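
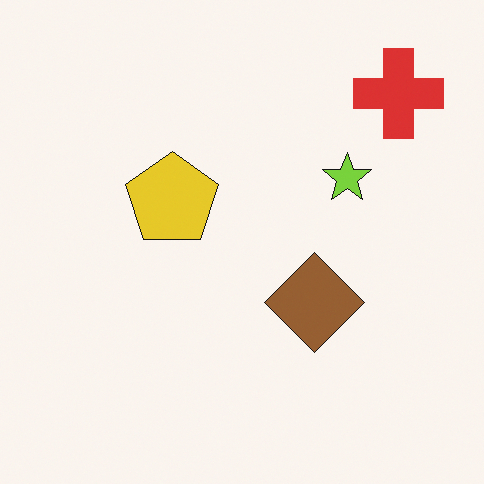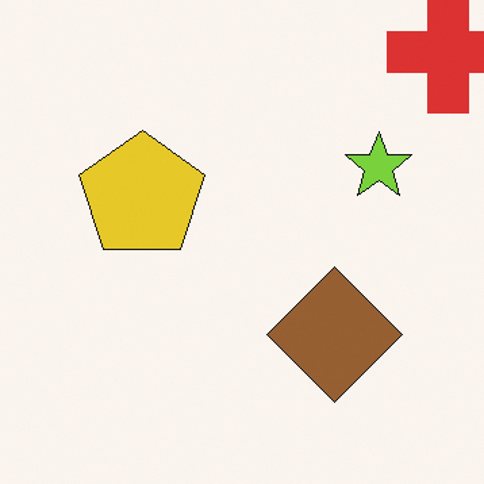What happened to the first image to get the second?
The transformation is: cropped to a modestly smaller region and rescaled.

The visible shapes are larger and the field of view is narrower; shapes near the original edges may be partly or wholly outside the frame — a crop-and-rescale.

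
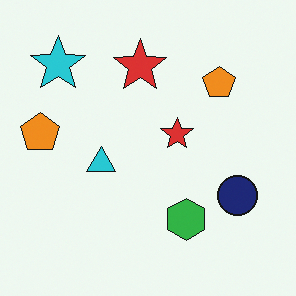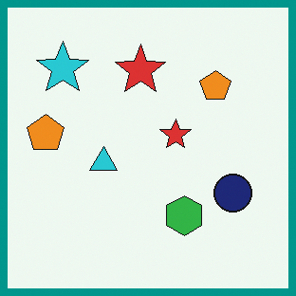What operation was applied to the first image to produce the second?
Framed with a teal border.

A solid teal frame runs around the edge of the second image, with the content slightly shrunk inside it.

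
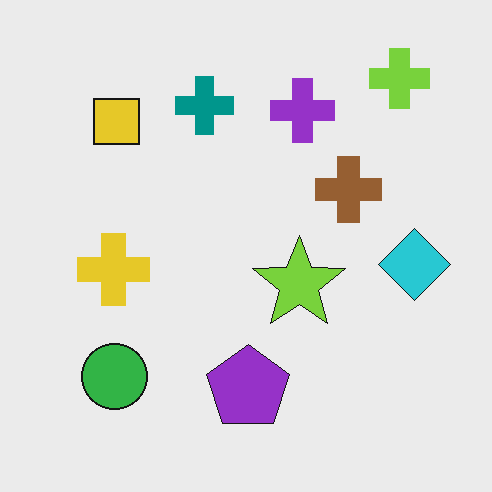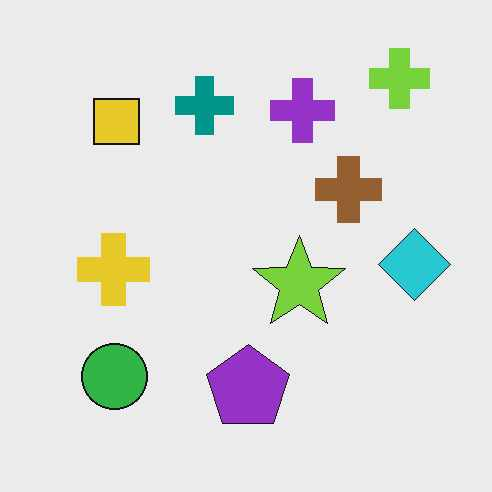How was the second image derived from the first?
The transformation is: JPEG-compressed with visible artifacts.

Blocky 8×8 compression artifacts appear around shape edges and the flat background shows ringing — characteristic JPEG degradation.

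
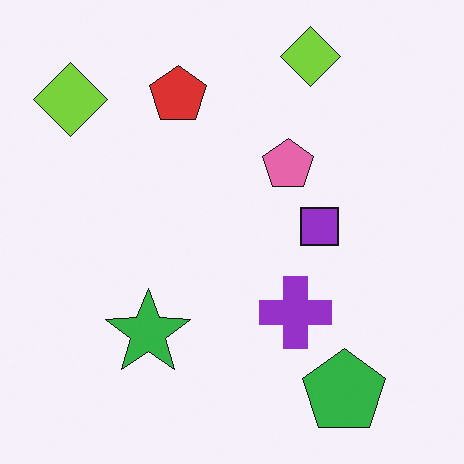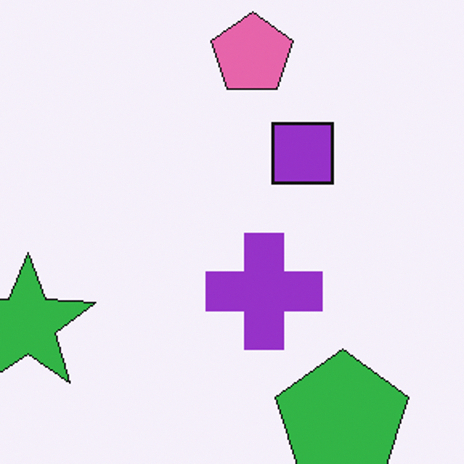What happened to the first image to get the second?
The image was cropped slightly and scaled back up.

The visible shapes are larger and the field of view is narrower; shapes near the original edges may be partly or wholly outside the frame — a crop-and-rescale.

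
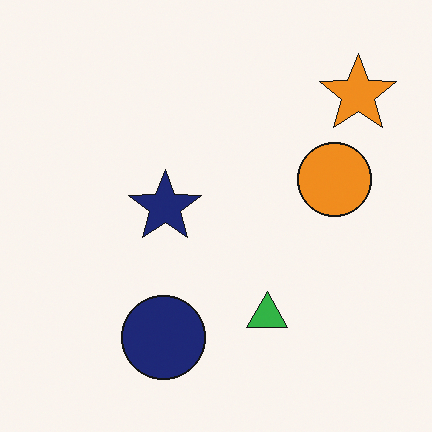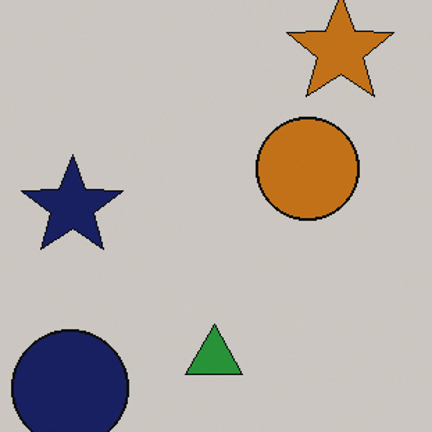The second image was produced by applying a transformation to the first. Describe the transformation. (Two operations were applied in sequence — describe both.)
Cropped slightly and scaled back up, then darkened a little.

The visible shapes are larger and the field of view is narrower; shapes near the original edges may be partly or wholly outside the frame — a crop-and-rescale. Every pixel — background and shapes alike — is uniformly darkened.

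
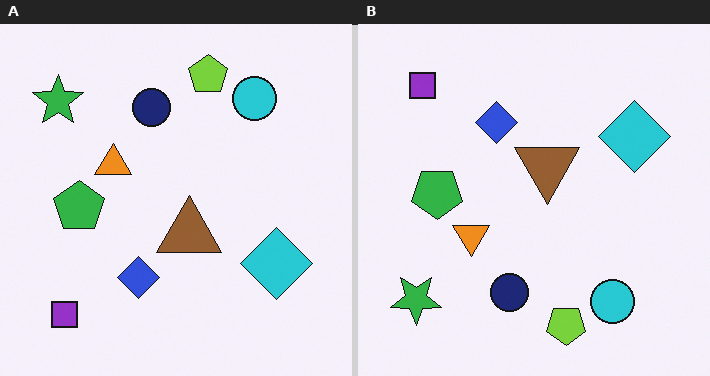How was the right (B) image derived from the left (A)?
It was flipped vertically (top ↔ bottom).

The lime pentagon is in the top of the left (A) image and the bottom of the right (B) — shapes on opposite sides of the horizontal midline have swapped in a mirror flip.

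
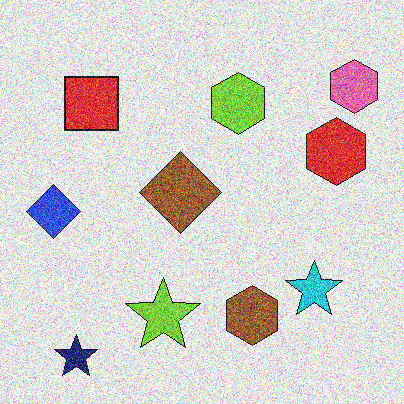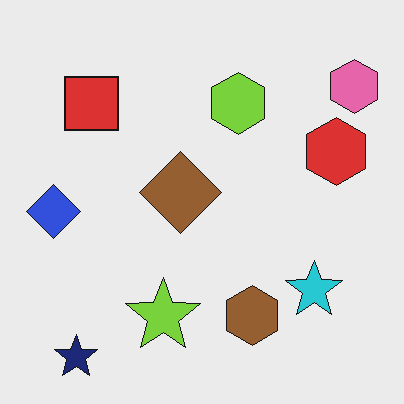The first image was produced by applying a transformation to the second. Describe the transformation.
This is the original image degraded with a thick layer of grain.

Random speckle covers the whole image, including the flat background.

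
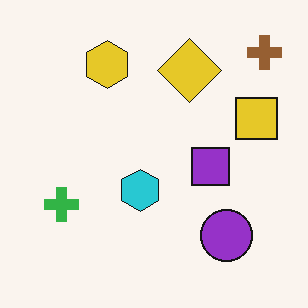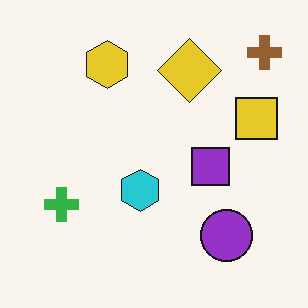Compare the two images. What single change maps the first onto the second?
The second image is the first JPEG-compressed with visible artifacts.

Blocky 8×8 compression artifacts appear around shape edges and the flat background shows ringing — characteristic JPEG degradation.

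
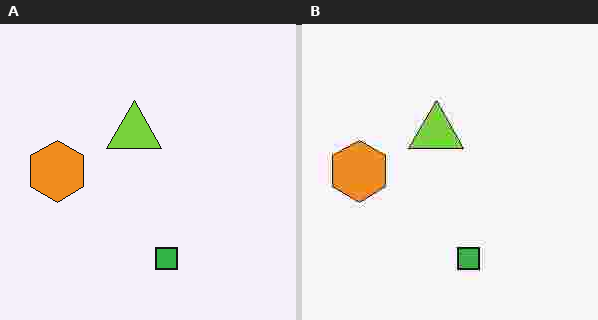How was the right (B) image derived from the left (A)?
The image was degraded with heavy JPEG compression.

Blocky 8×8 compression artifacts appear around shape edges and the flat background shows ringing — characteristic JPEG degradation.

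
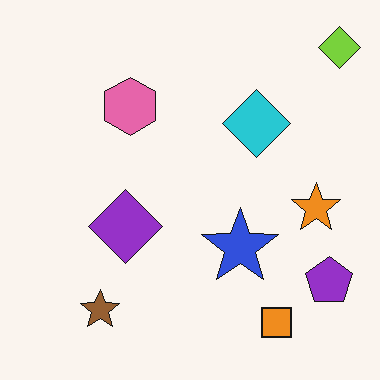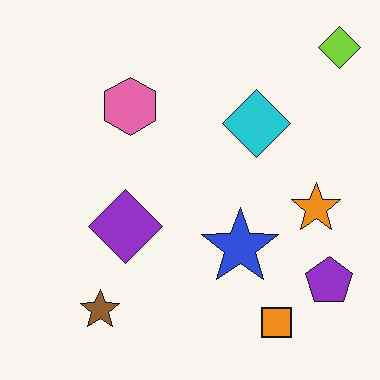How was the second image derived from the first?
This is the original image JPEG-compressed with visible artifacts.

Blocky 8×8 compression artifacts appear around shape edges and the flat background shows ringing — characteristic JPEG degradation.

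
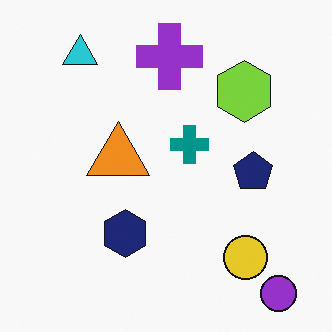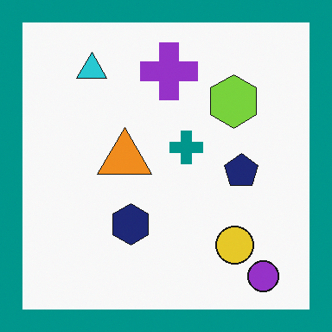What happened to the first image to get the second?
This is the original image framed with a teal border.

A solid teal frame runs around the edge of the second image, with the content slightly shrunk inside it.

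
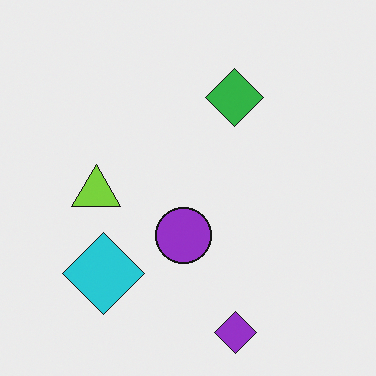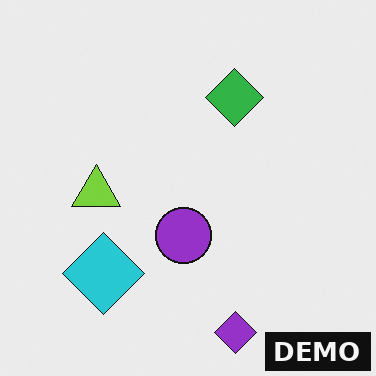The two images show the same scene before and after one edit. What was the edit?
The second image is the first watermarked with the text "DEMO" in the lower-right corner.

A dark label reading "DEMO" appears in the lower-right corner.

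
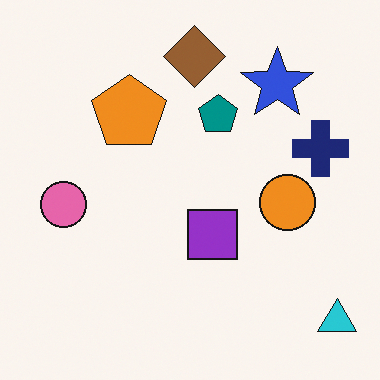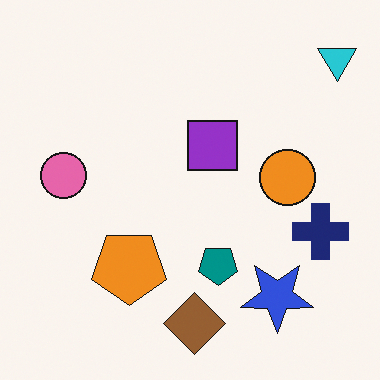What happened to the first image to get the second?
This is the original image flipped vertically (top ↔ bottom).

The brown diamond is in the top of the first image and the bottom of the second — shapes on opposite sides of the horizontal midline have swapped in a mirror flip.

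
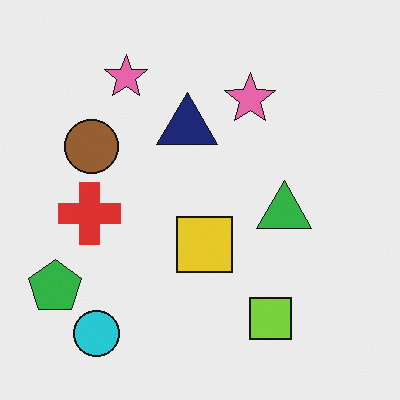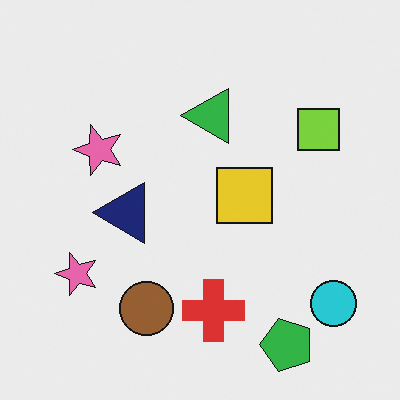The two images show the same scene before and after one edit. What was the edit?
The image was rotated 90° counter-clockwise.

The green pentagon sits in the bottom-left of the first image and the bottom-right of the second — consistent with a whole-image 90° counter-clockwise rotation.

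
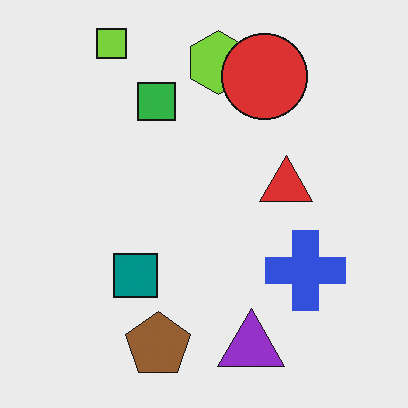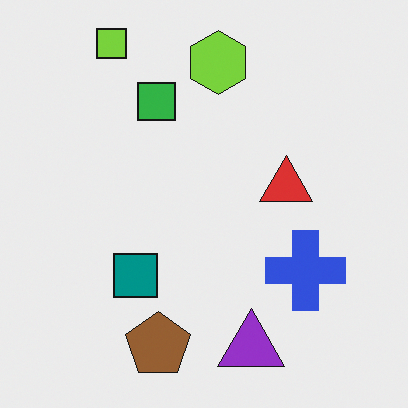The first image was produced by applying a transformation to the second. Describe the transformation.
The first image is the second overlaid with an additional red circle.

A red circle appears in the first image that is absent from the second.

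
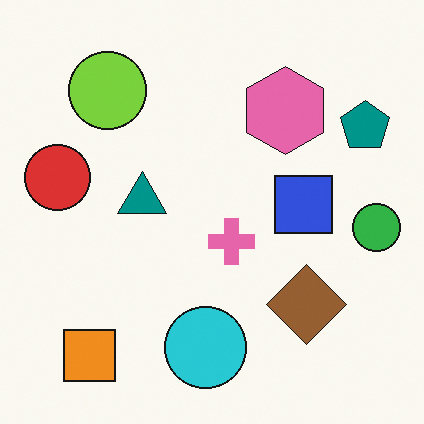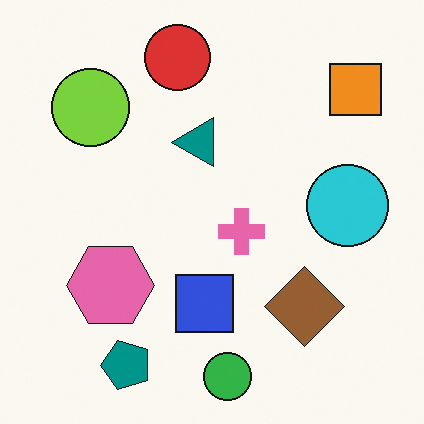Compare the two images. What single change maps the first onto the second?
Transposed (reflected across the top-left ↔ bottom-right diagonal).

Shapes have swapped their row and column positions — what was in the top-right is now in the bottom-left — a diagonal reflection.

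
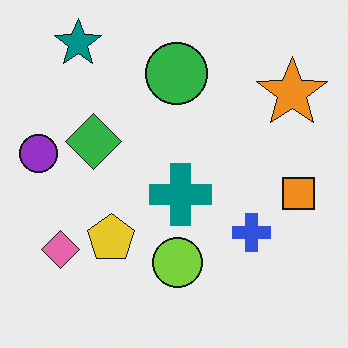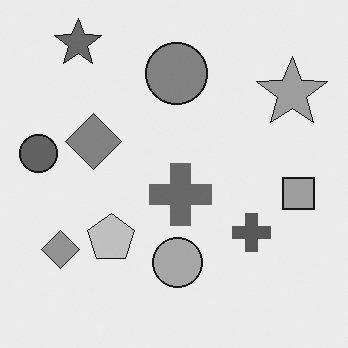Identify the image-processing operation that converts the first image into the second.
It was converted to grayscale.

All color is removed — every shape is now a shade of grey.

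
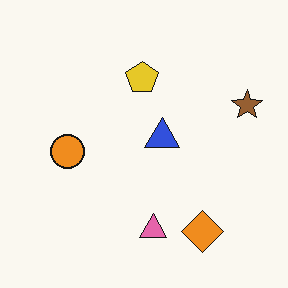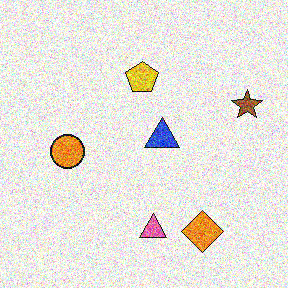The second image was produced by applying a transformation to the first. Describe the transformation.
The transformation is: degraded with strong gaussian noise.

Random speckle covers the whole image, including the flat background.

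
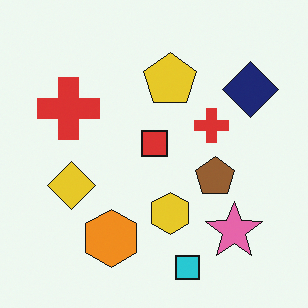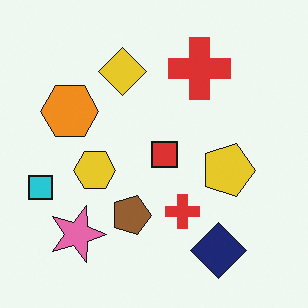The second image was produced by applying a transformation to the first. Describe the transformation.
The transformation is: rotated 90° clockwise.

The cyan square sits in the bottom of the first image and the left of the second — consistent with a whole-image 90° clockwise rotation.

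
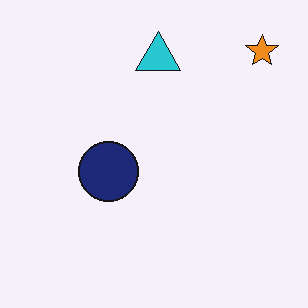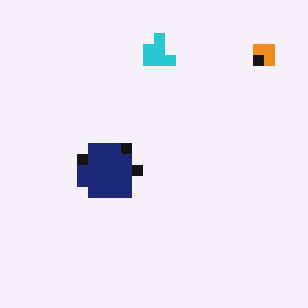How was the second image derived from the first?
The image was heavily pixelated into large blocks.

Shapes are reduced to large square blocks; fine edges and outlines are lost — a downscale-then-upscale (mosaic) effect.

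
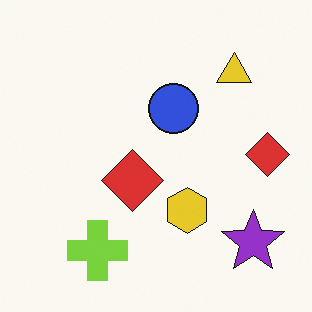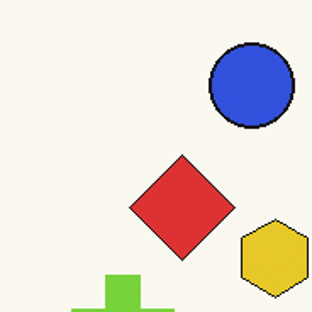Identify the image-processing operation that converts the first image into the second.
This is the original image cropped to a noticeably smaller region and rescaled.

The visible shapes are larger and the field of view is narrower; shapes near the original edges may be partly or wholly outside the frame — a crop-and-rescale.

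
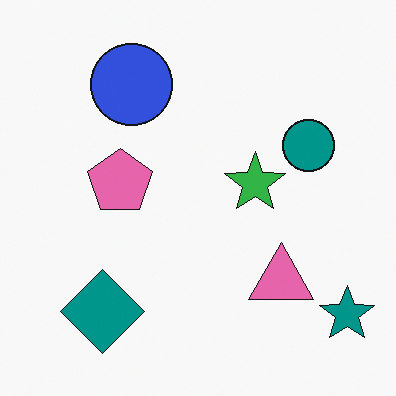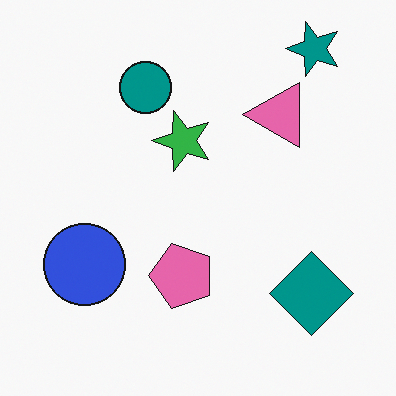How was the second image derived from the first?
The image was rotated 90° counter-clockwise.

The teal star sits in the bottom-right of the first image and the top-right of the second — consistent with a whole-image 90° counter-clockwise rotation.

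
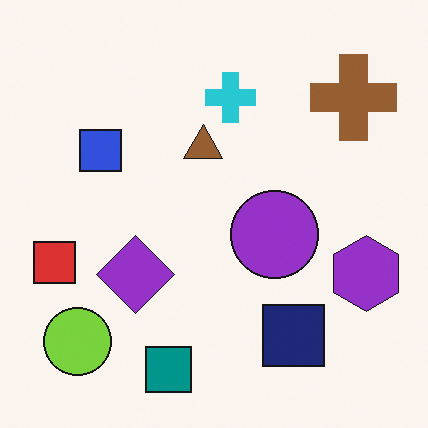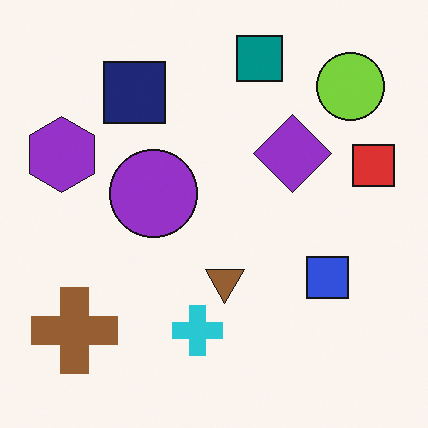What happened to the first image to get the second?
This is the original image rotated 180°.

The lime circle sits in the bottom-left of the first image and the top-right of the second — consistent with a whole-image 180° rotation.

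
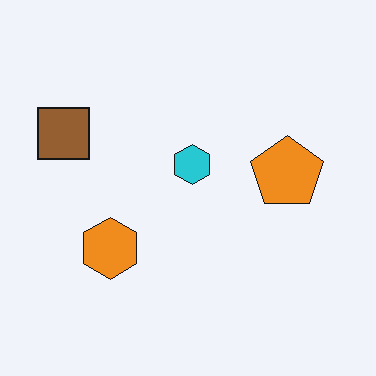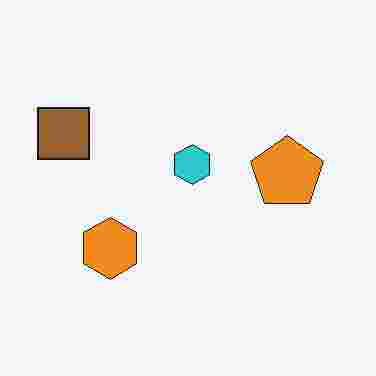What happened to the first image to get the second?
The image was degraded with heavy JPEG compression.

Blocky 8×8 compression artifacts appear around shape edges and the flat background shows ringing — characteristic JPEG degradation.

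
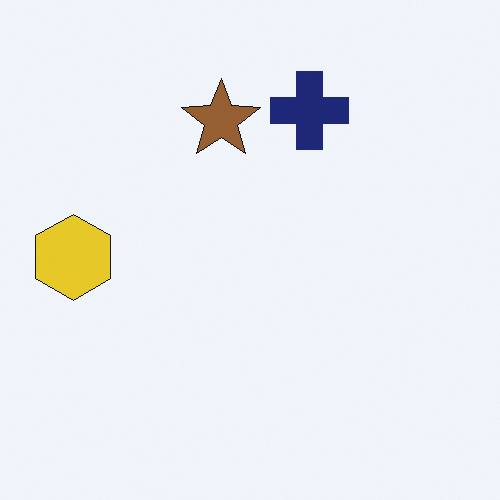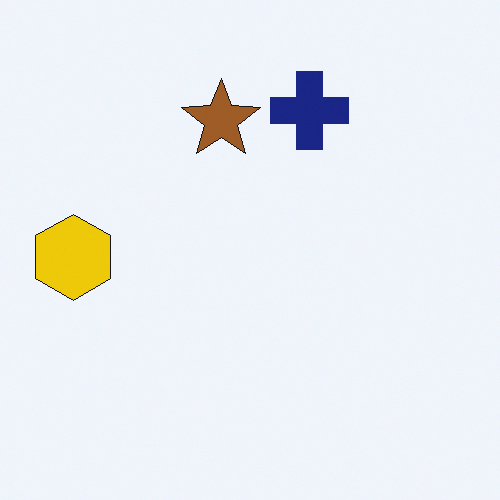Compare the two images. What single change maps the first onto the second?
This is the original image slightly oversaturated.

All colors are more vivid — a global saturation change.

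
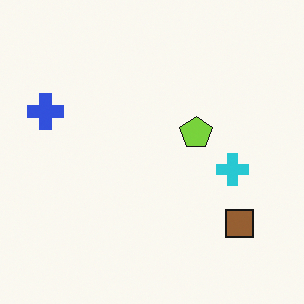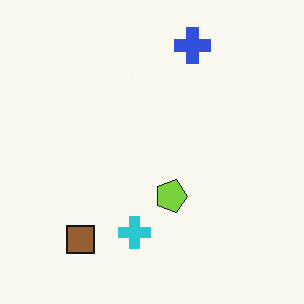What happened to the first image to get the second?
Rotated 90° clockwise.

The blue cross sits in the left of the first image and the top of the second — consistent with a whole-image 90° clockwise rotation.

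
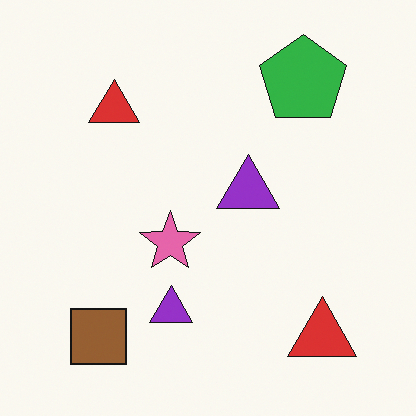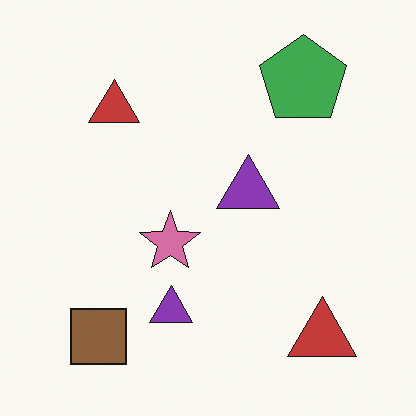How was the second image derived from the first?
Slightly desaturated.

All colors are more muted and greyish — a global saturation change.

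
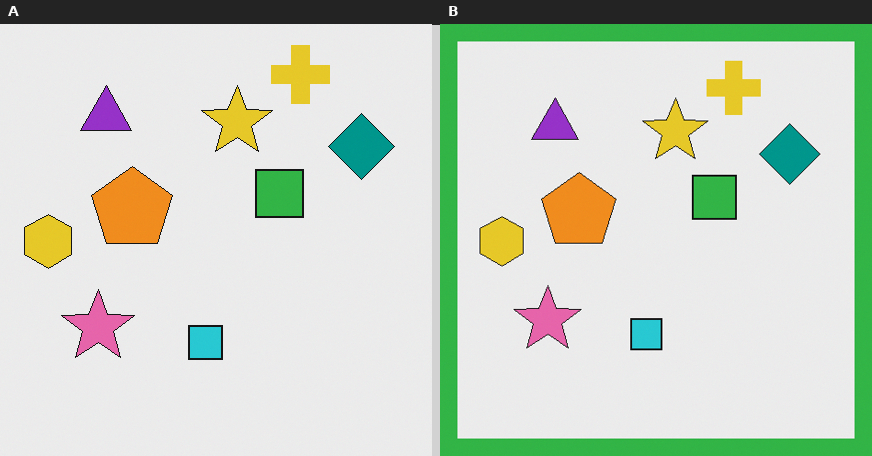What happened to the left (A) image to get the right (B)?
The right (B) image is the left (A) framed with a green border.

A solid green frame runs around the edge of the right (B) image, with the content slightly shrunk inside it.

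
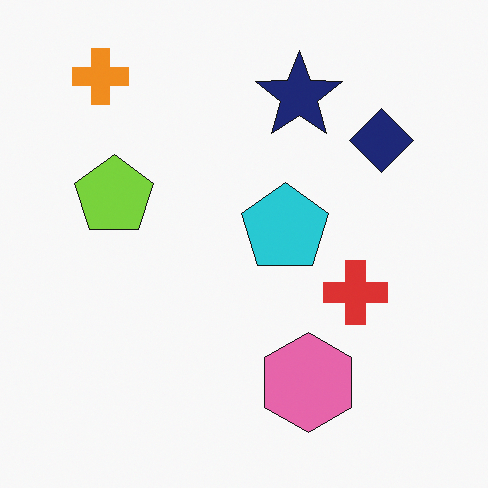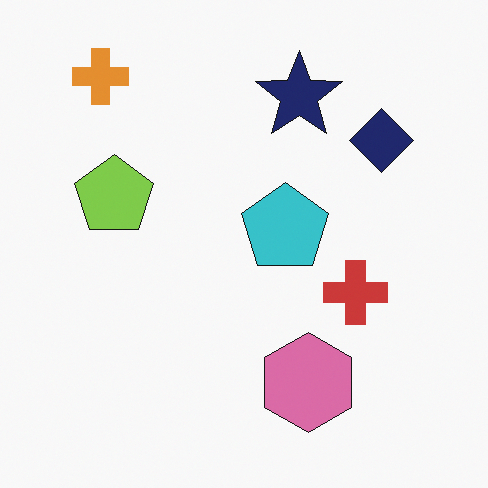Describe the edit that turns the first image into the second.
It was slightly desaturated.

All colors are more muted and greyish — a global saturation change.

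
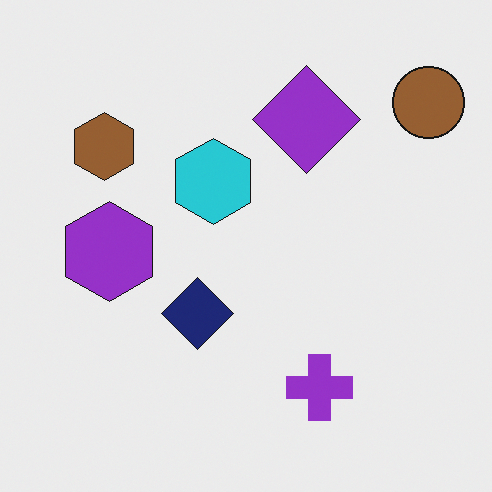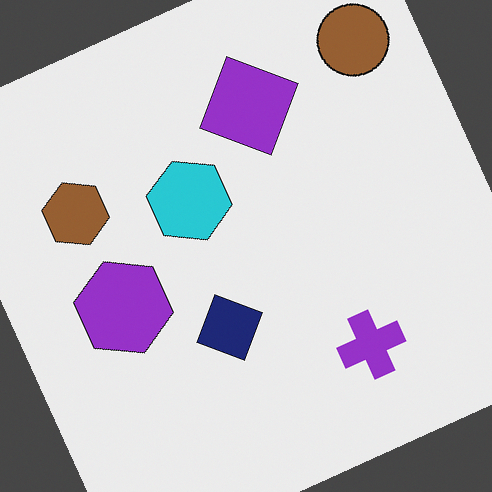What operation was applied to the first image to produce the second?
The image was rotated counter-clockwise by a moderate amount.

Every shape is tilted by the same angle and the image corners show triangular fill wedges — a whole-image rotation by a non-right angle.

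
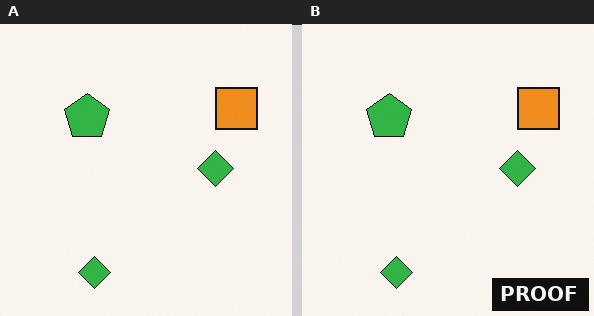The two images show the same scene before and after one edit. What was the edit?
The transformation is: watermarked with the text "PROOF" in the lower-right corner.

A dark label reading "PROOF" appears in the lower-right corner.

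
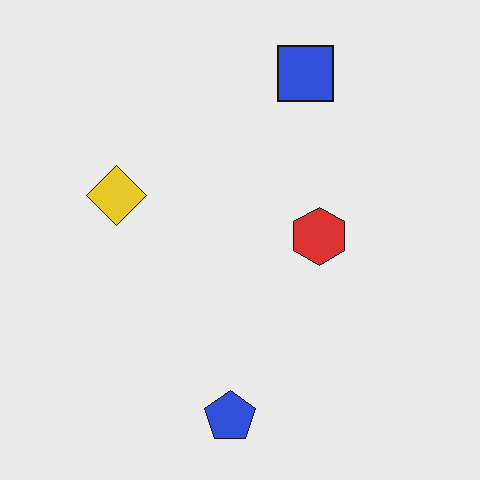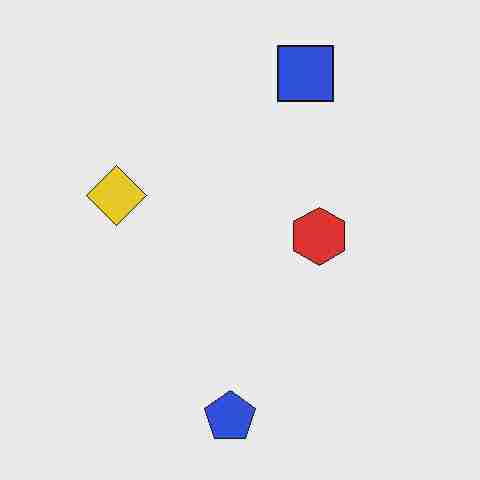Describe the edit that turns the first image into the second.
The transformation is: degraded with heavy JPEG compression.

Blocky 8×8 compression artifacts appear around shape edges and the flat background shows ringing — characteristic JPEG degradation.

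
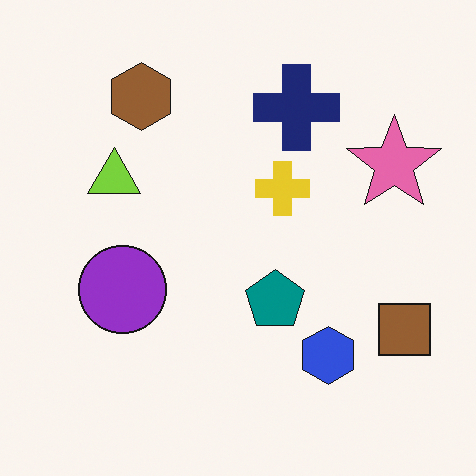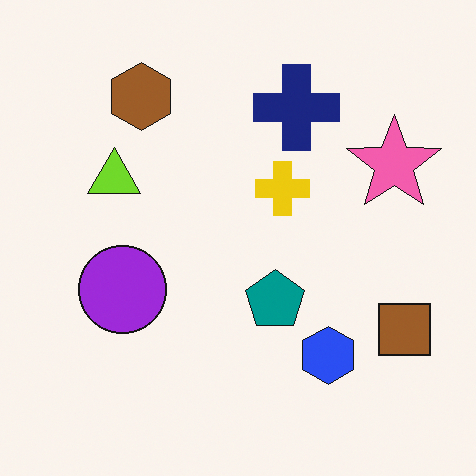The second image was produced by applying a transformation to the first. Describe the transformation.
The transformation is: slightly oversaturated.

All colors are more vivid — a global saturation change.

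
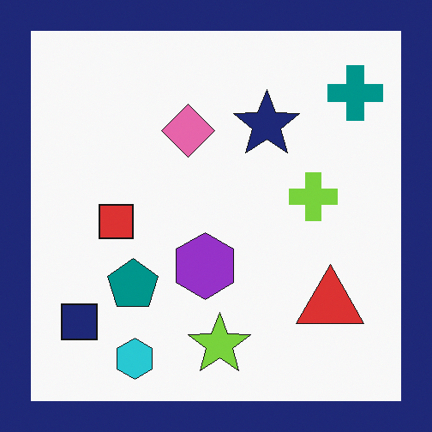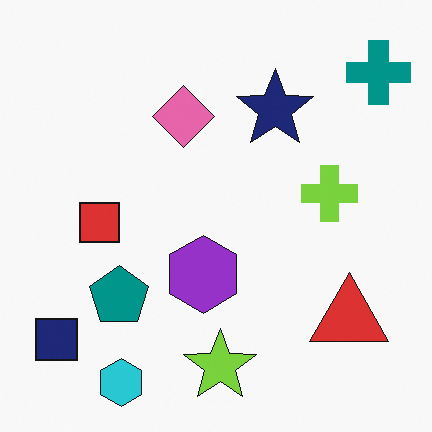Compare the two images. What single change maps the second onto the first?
The transformation is: framed with a navy border.

A solid navy frame runs around the edge of the first image, with the content slightly shrunk inside it.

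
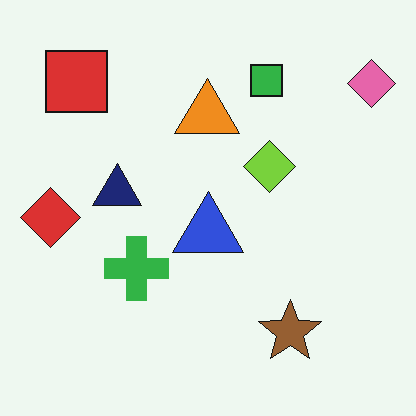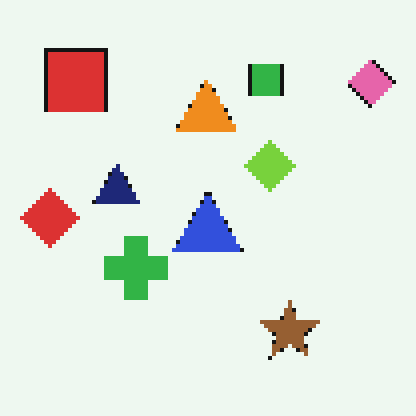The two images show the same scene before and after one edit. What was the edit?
The second image is the first mildly pixelated.

Shapes are reduced to large square blocks; fine edges and outlines are lost — a downscale-then-upscale (mosaic) effect.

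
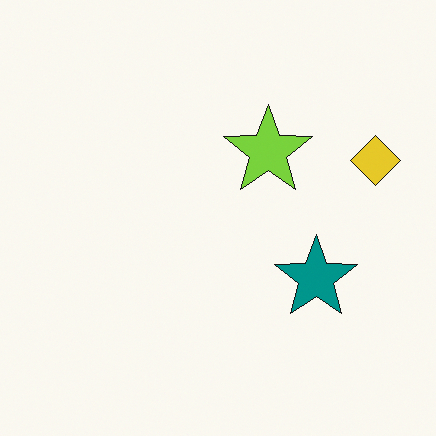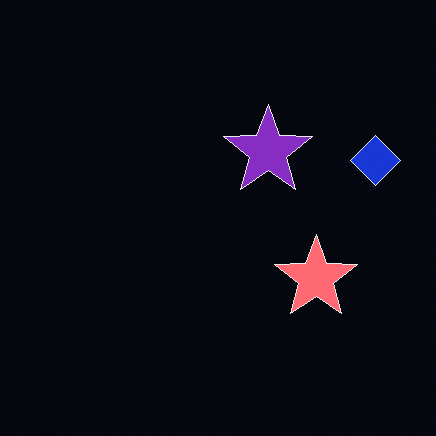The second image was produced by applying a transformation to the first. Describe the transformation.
This is the original image color-inverted (negative).

The light background has become dark and every shape's color is its complement — a photographic negative.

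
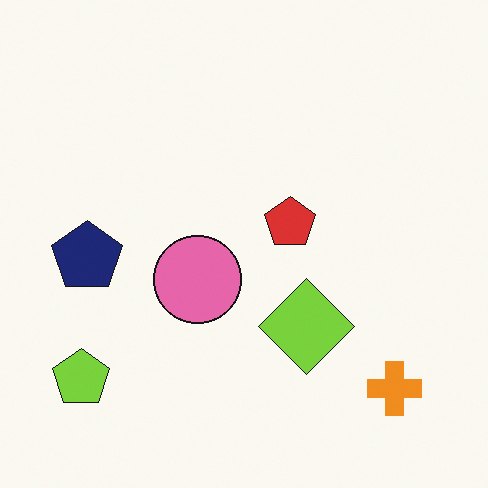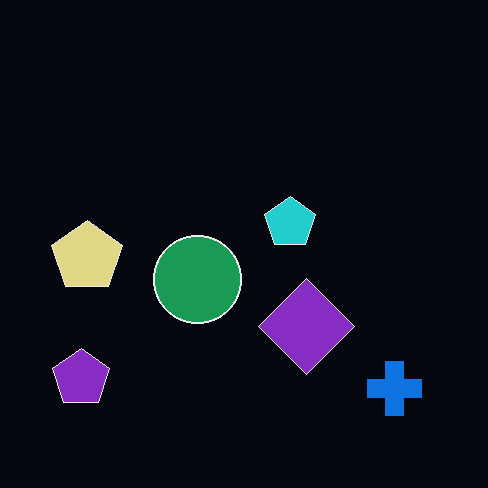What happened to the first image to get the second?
The transformation is: color-inverted (negative).

The light background has become dark and every shape's color is its complement — a photographic negative.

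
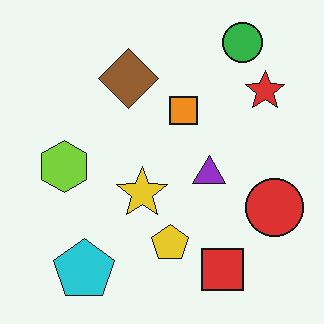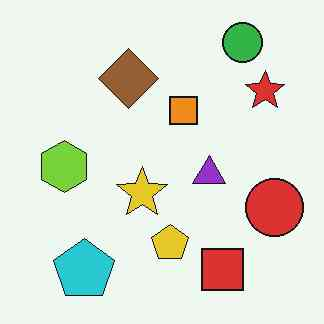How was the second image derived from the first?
It was given moderate JPEG compression.

Blocky 8×8 compression artifacts appear around shape edges and the flat background shows ringing — characteristic JPEG degradation.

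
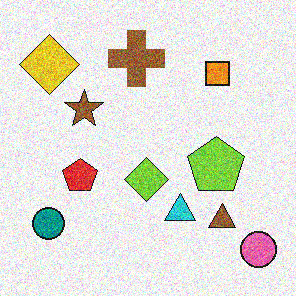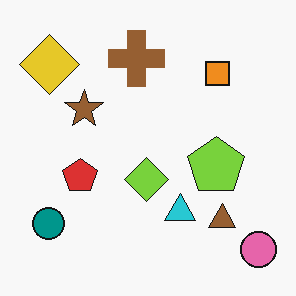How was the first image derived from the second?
The first image is the second degraded with strong gaussian noise.

Random speckle covers the whole image, including the flat background.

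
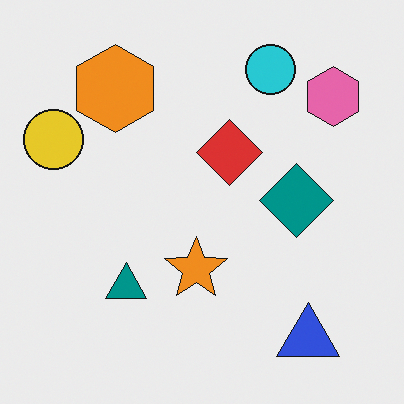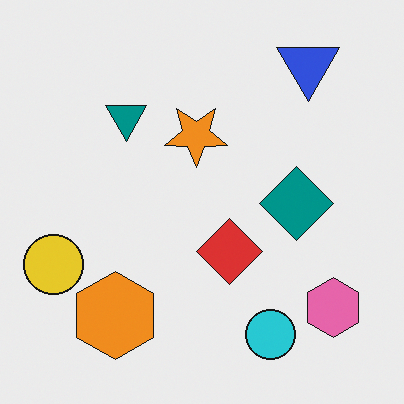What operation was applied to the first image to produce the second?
The second image is the first flipped vertically (top ↔ bottom).

The blue triangle is in the bottom-right of the first image and the top-right of the second — shapes on opposite sides of the horizontal midline have swapped in a mirror flip.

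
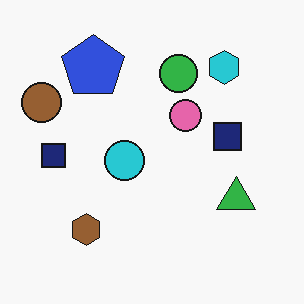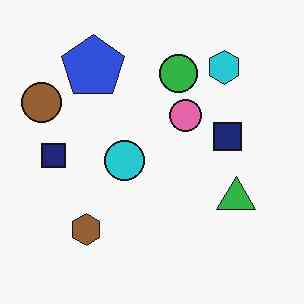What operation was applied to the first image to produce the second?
The second image is the first JPEG-compressed with visible artifacts.

Blocky 8×8 compression artifacts appear around shape edges and the flat background shows ringing — characteristic JPEG degradation.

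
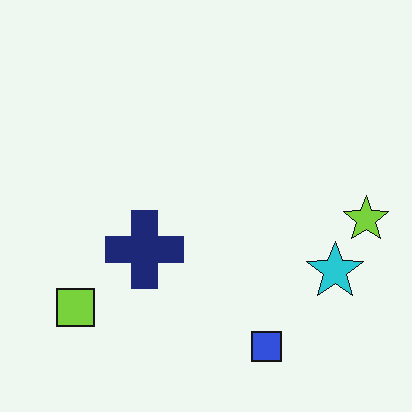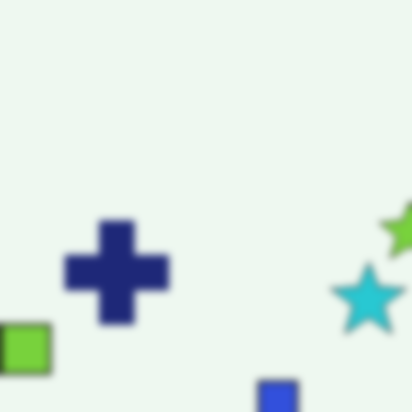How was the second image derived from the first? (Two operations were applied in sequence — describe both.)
The image was cropped slightly and scaled back up, then noticeably gaussian-blurred.

The visible shapes are larger and the field of view is narrower; shapes near the original edges may be partly or wholly outside the frame — a crop-and-rescale. Shape edges and outlines are uniformly softened across the whole image.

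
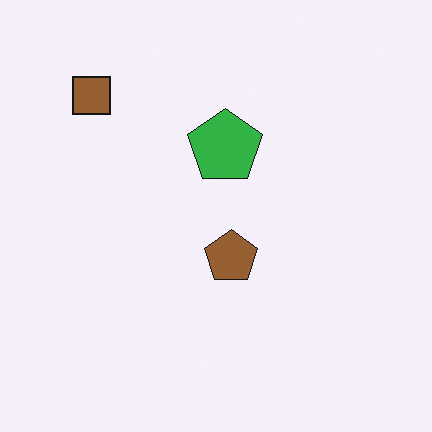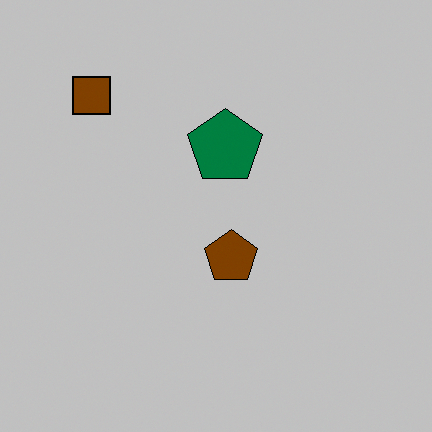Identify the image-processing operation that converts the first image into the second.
Heavily posterized to just a handful of flat colors.

Each flat color has snapped to a coarser quantized level — most visibly, the near-white background has dropped to a flat grey.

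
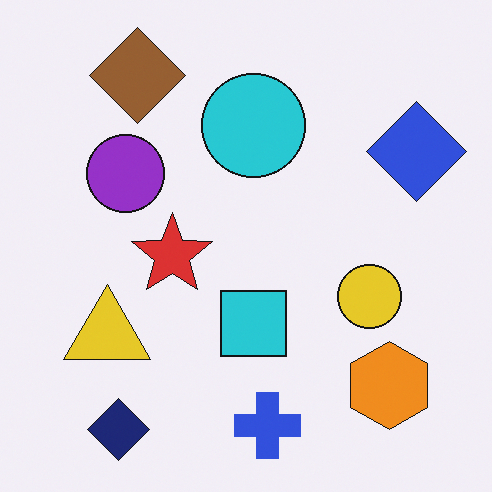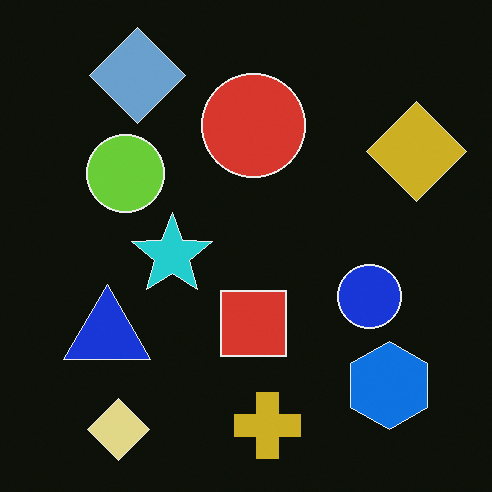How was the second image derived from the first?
The second image is the first color-inverted (negative).

The light background has become dark and every shape's color is its complement — a photographic negative.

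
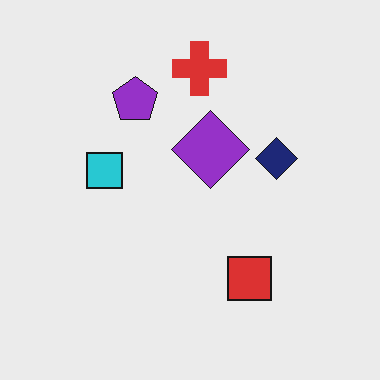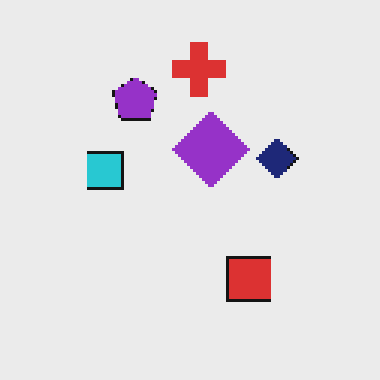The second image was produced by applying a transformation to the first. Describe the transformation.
The image was mildly pixelated.

Shapes are reduced to large square blocks; fine edges and outlines are lost — a downscale-then-upscale (mosaic) effect.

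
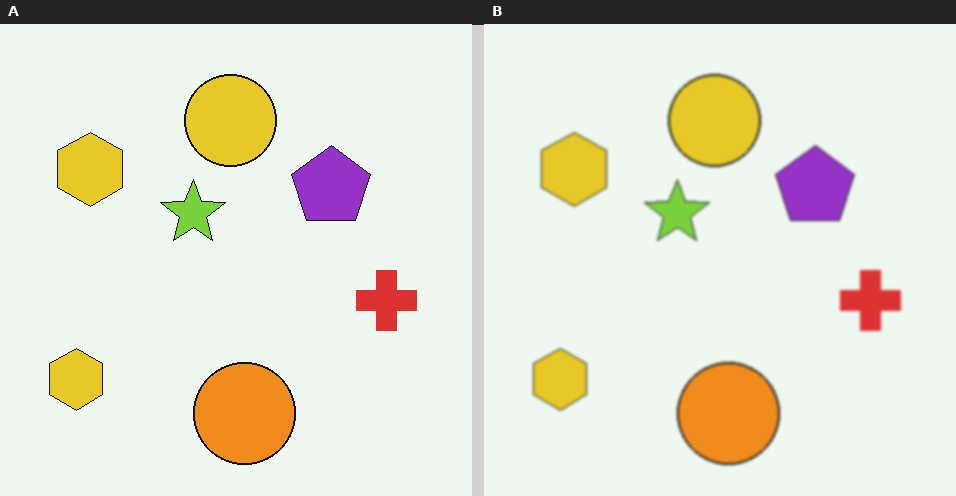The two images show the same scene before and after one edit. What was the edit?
Lightly blurred.

Shape edges and outlines are uniformly softened across the whole image.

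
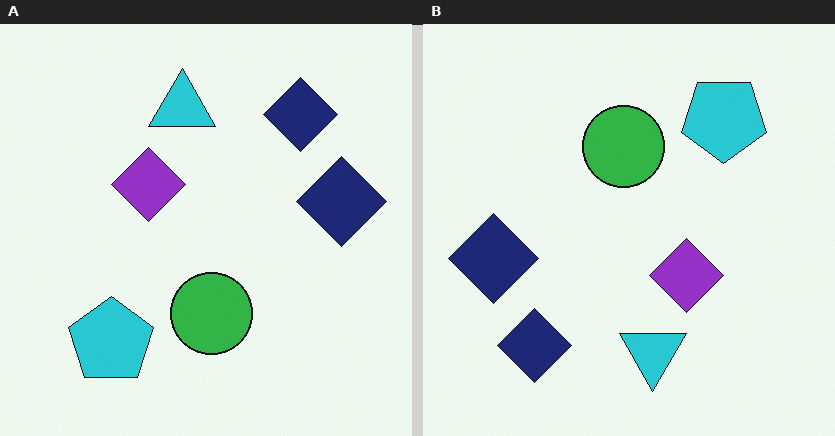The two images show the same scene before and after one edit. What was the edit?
This is the original image rotated 180°.

The cyan pentagon sits in the bottom-left of the left (A) image and the top-right of the right (B) — consistent with a whole-image 180° rotation.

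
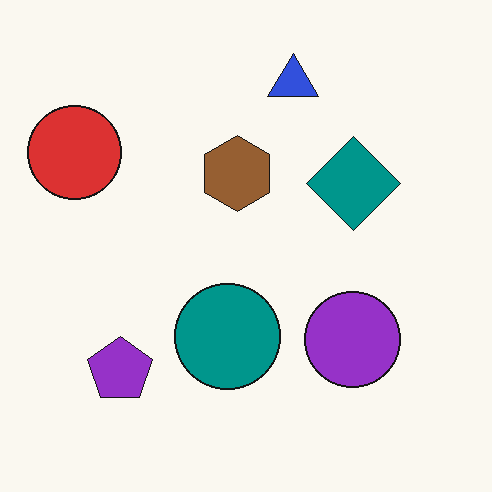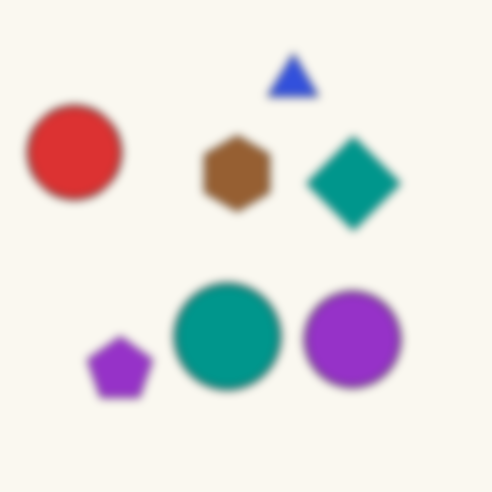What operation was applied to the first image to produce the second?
Moderately blurred.

Shape edges and outlines are uniformly softened across the whole image.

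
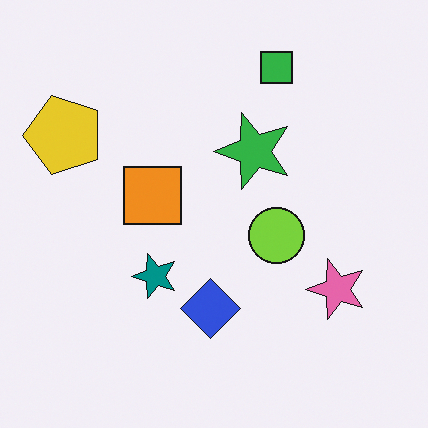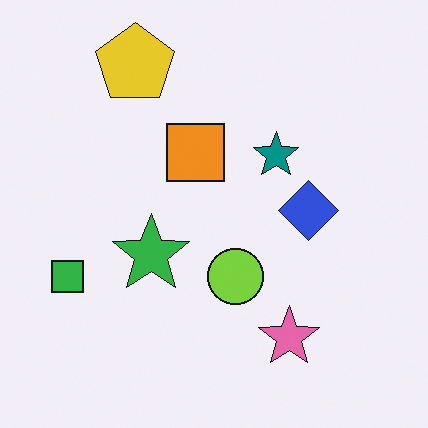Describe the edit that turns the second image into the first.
It was transposed (reflected across the top-left ↔ bottom-right diagonal).

Shapes have swapped their row and column positions — what was in the top-right is now in the bottom-left — a diagonal reflection.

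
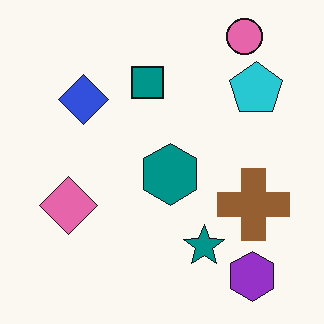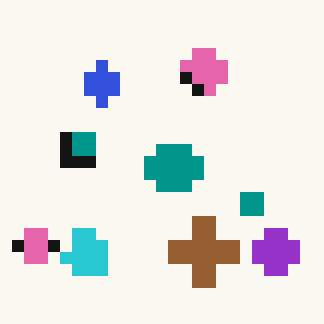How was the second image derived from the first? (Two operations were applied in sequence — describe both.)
The image was transposed (reflected across the top-left ↔ bottom-right diagonal), then coarsely pixelated.

Shapes have swapped their row and column positions — what was in the top-right is now in the bottom-left — a diagonal reflection. Shapes are reduced to large square blocks; fine edges and outlines are lost — a downscale-then-upscale (mosaic) effect.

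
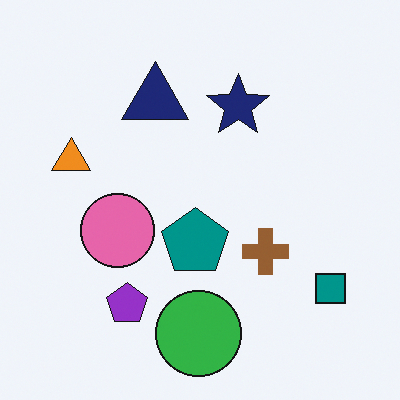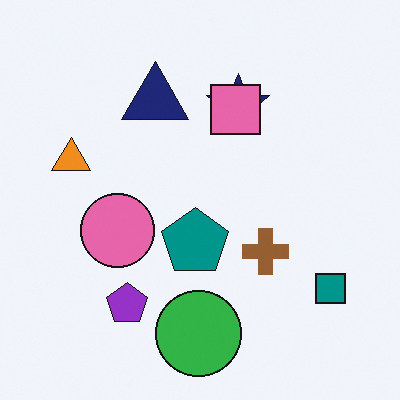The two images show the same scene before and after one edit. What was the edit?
The second image is the first overlaid with an additional pink square.

A pink square appears in the second image that is absent from the first.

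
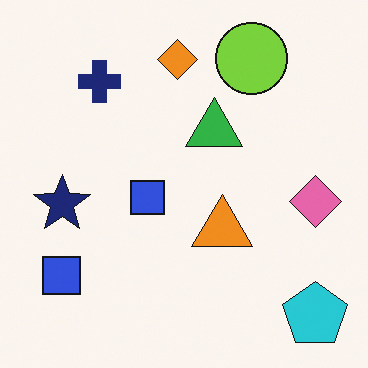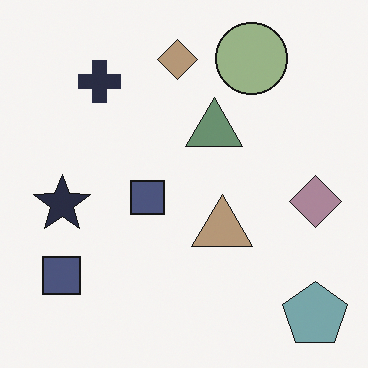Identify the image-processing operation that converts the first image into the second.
Made much more muted (saturation change).

All colors are more muted and greyish — a global saturation change.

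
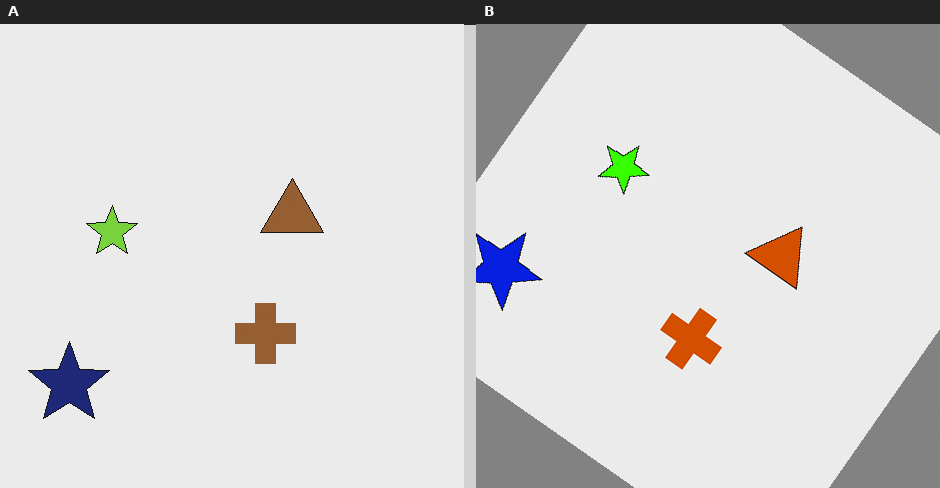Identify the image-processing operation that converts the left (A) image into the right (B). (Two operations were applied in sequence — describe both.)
The transformation is: heavily oversaturated, then rotated clockwise by a large amount — several tens of degrees.

All colors are more vivid — a global saturation change. Every shape is tilted by the same angle and the image corners show triangular fill wedges — a whole-image rotation by a non-right angle.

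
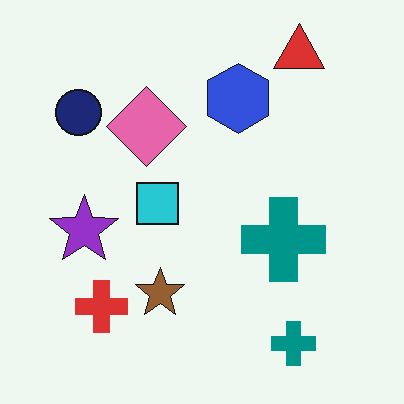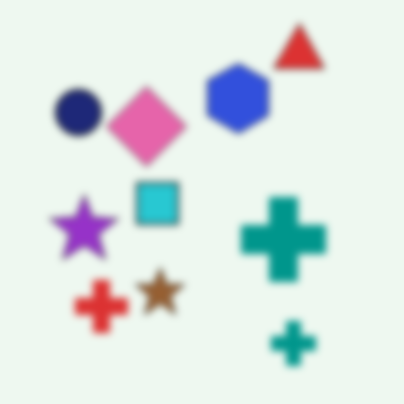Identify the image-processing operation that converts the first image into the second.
The image was moderately blurred.

Shape edges and outlines are uniformly softened across the whole image.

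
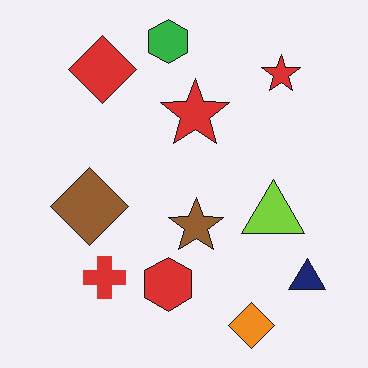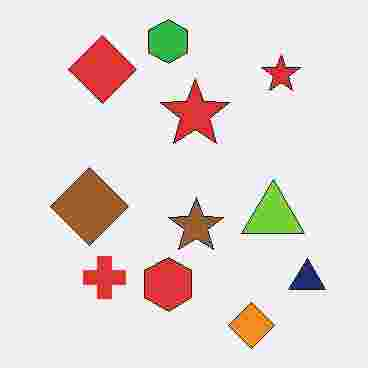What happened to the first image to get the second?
The image was heavily JPEG-compressed with obvious blocking artifacts.

Blocky 8×8 compression artifacts appear around shape edges and the flat background shows ringing — characteristic JPEG degradation.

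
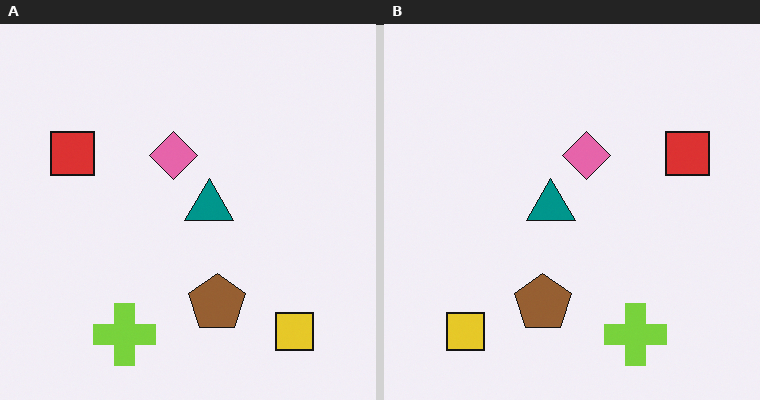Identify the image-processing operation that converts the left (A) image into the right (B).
The image was flipped horizontally (left ↔ right).

The red square is in the left of the left (A) image and the right of the right (B) — shapes on opposite sides of the vertical midline have swapped in a mirror flip.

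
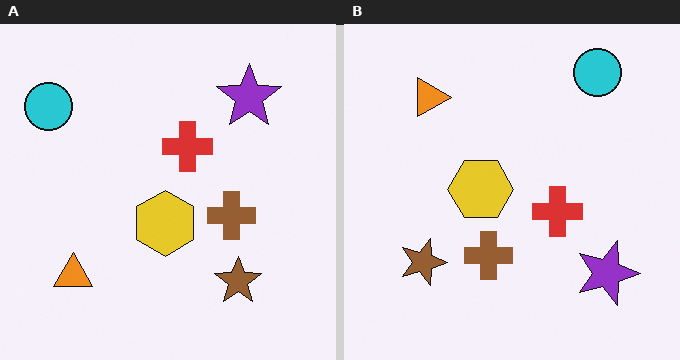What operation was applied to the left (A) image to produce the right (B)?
This is the original image rotated 90° clockwise.

The cyan circle sits in the top-left of the left (A) image and the top-right of the right (B) — consistent with a whole-image 90° clockwise rotation.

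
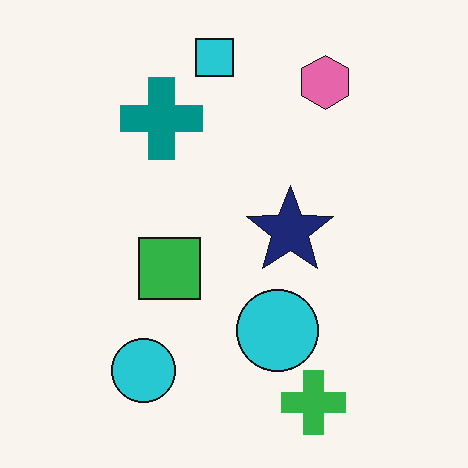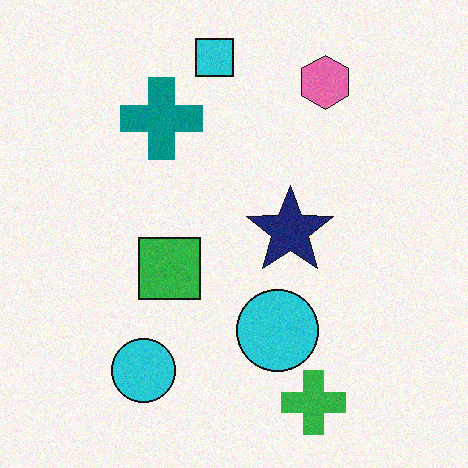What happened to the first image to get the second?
The transformation is: degraded with light additive noise.

Random speckle covers the whole image, including the flat background.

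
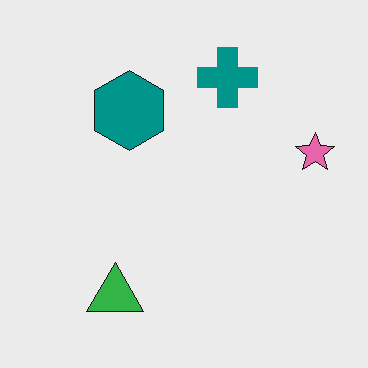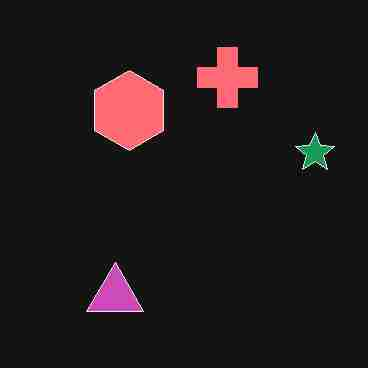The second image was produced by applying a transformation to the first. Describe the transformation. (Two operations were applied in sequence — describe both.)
Color-inverted (negative), then degraded with heavy JPEG compression.

The light background has become dark and every shape's color is its complement — a photographic negative. Blocky 8×8 compression artifacts appear around shape edges and the flat background shows ringing — characteristic JPEG degradation.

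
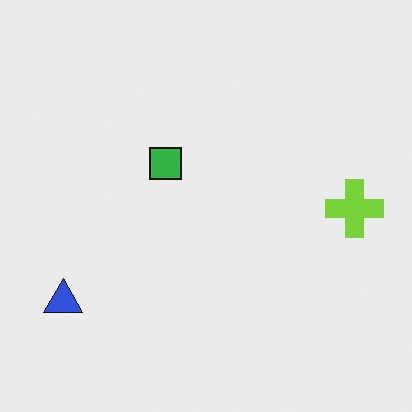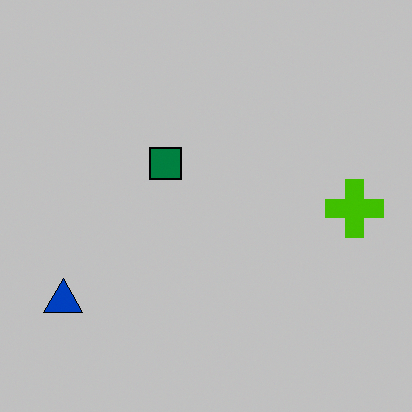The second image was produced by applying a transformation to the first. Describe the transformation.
The image was heavily posterized to just a handful of flat colors.

Each flat color has snapped to a coarser quantized level — most visibly, the near-white background has dropped to a flat grey.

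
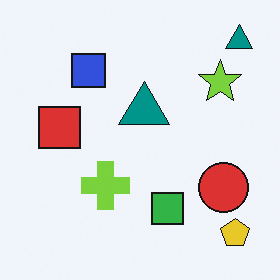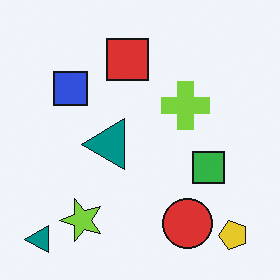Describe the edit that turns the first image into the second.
This is the original image transposed (reflected across the top-left ↔ bottom-right diagonal).

Shapes have swapped their row and column positions — what was in the top-right is now in the bottom-left — a diagonal reflection.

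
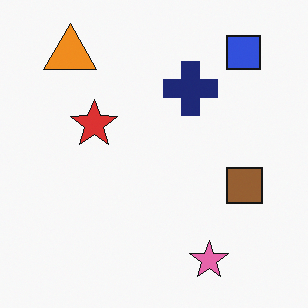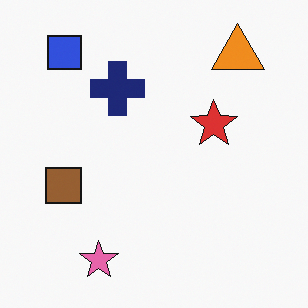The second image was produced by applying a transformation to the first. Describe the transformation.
It was flipped horizontally (left ↔ right).

The brown square is in the right of the first image and the left of the second — shapes on opposite sides of the vertical midline have swapped in a mirror flip.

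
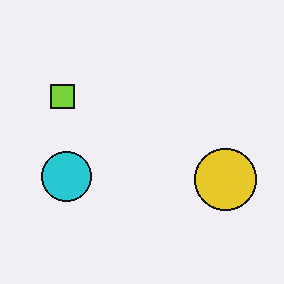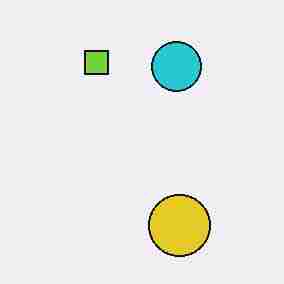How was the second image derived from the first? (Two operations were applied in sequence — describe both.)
This is the original image heavily JPEG-compressed with obvious blocking artifacts, then transposed (reflected across the top-left ↔ bottom-right diagonal).

Blocky 8×8 compression artifacts appear around shape edges and the flat background shows ringing — characteristic JPEG degradation. Shapes have swapped their row and column positions — what was in the top-right is now in the bottom-left — a diagonal reflection.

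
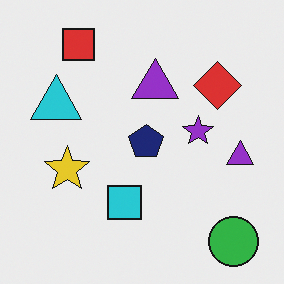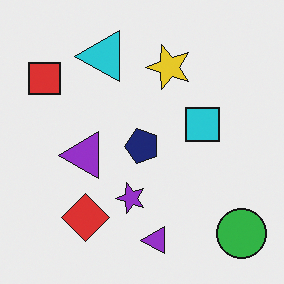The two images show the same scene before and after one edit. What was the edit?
Transposed (reflected across the top-left ↔ bottom-right diagonal).

Shapes have swapped their row and column positions — what was in the top-right is now in the bottom-left — a diagonal reflection.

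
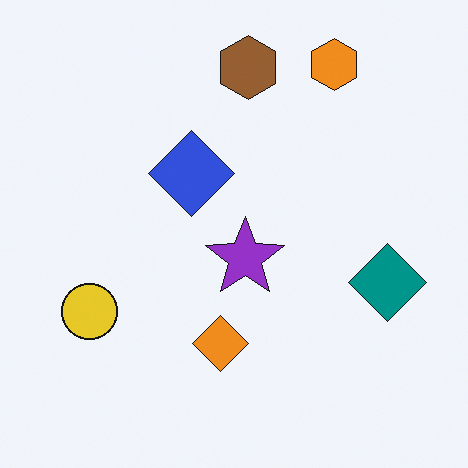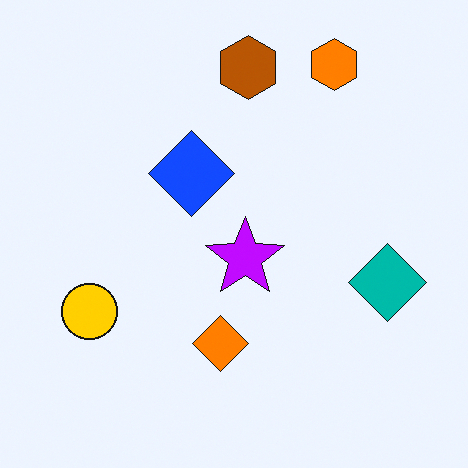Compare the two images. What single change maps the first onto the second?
The second image is the first made much more vivid (saturation change).

All colors are more vivid — a global saturation change.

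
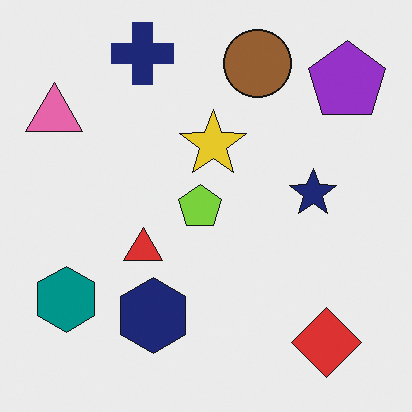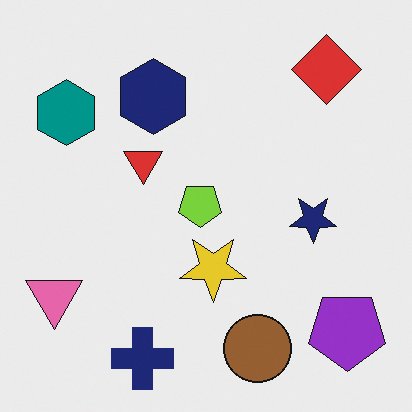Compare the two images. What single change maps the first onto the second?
Flipped vertically (top ↔ bottom).

The navy cross is in the top of the first image and the bottom of the second — shapes on opposite sides of the horizontal midline have swapped in a mirror flip.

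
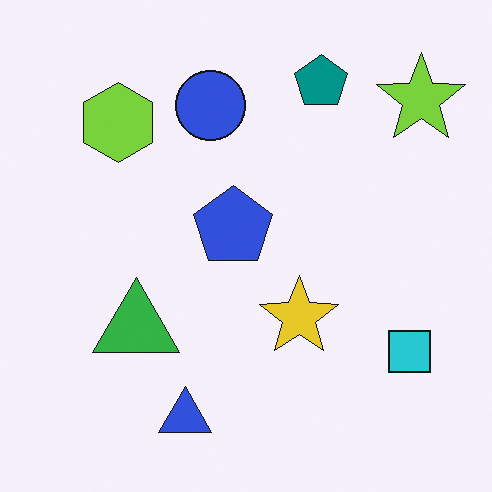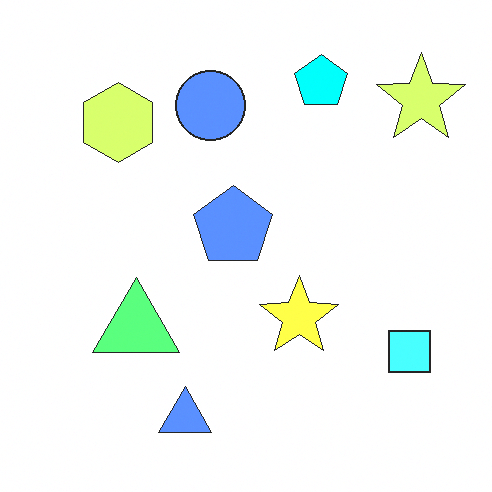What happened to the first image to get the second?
The transformation is: noticeably brightened.

Every pixel — background and shapes alike — is uniformly brightened.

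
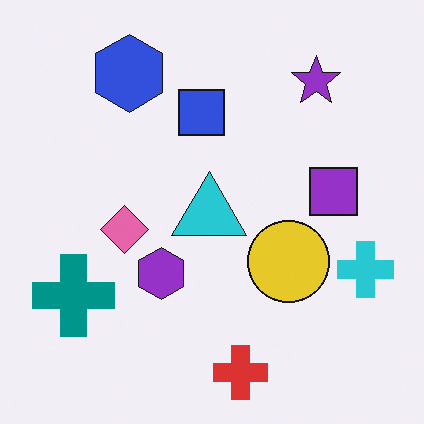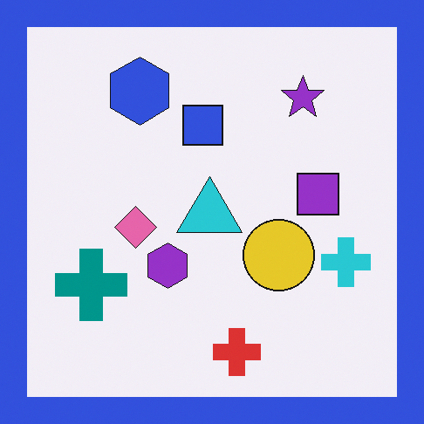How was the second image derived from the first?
Framed with a blue border.

A solid blue frame runs around the edge of the second image, with the content slightly shrunk inside it.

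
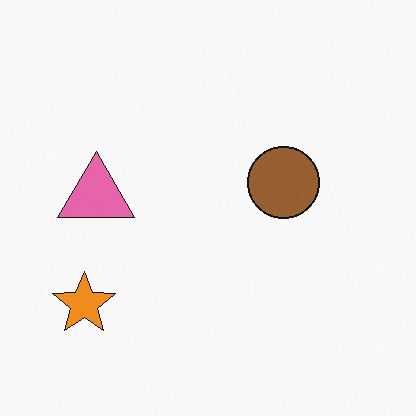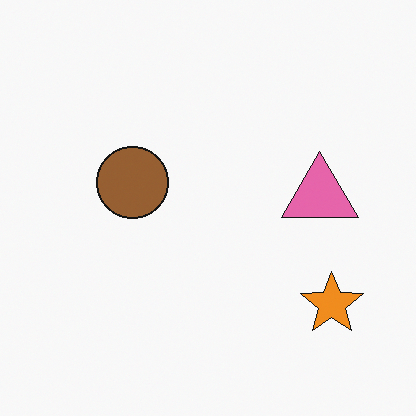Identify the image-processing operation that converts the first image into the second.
Flipped horizontally (left ↔ right).

The orange star is in the bottom-left of the first image and the bottom-right of the second — shapes on opposite sides of the vertical midline have swapped in a mirror flip.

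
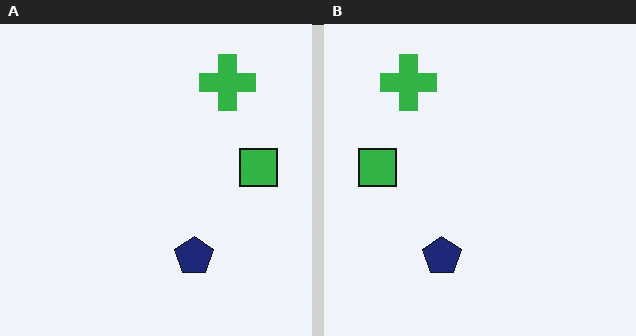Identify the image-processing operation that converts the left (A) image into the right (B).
The transformation is: flipped horizontally (left ↔ right).

The green square is in the right of the left (A) image and the left of the right (B) — shapes on opposite sides of the vertical midline have swapped in a mirror flip.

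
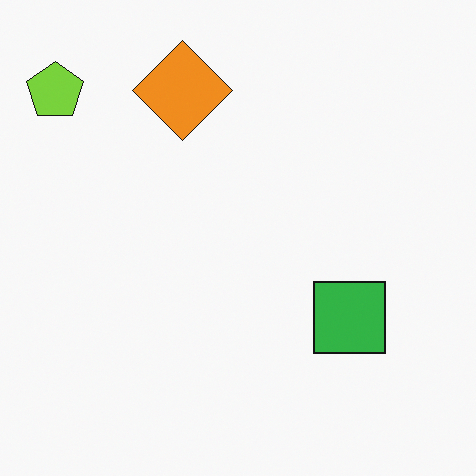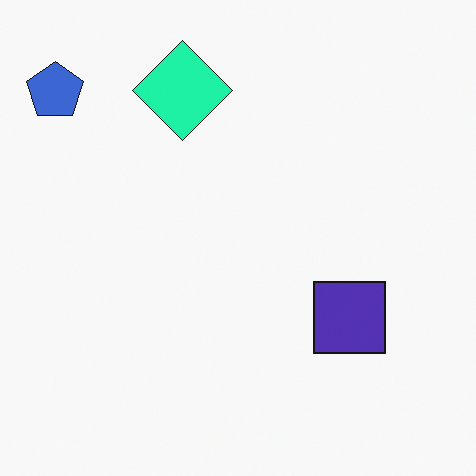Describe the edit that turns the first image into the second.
It was hue-shifted noticeably.

Every shape's color has rotated by the same amount around the hue wheel — a uniform hue shift.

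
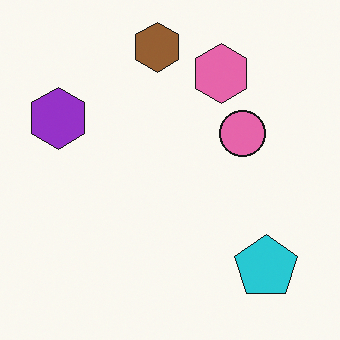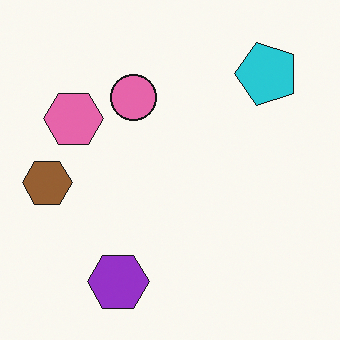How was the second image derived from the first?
The second image is the first rotated 90° counter-clockwise.

The cyan pentagon sits in the bottom-right of the first image and the top-right of the second — consistent with a whole-image 90° counter-clockwise rotation.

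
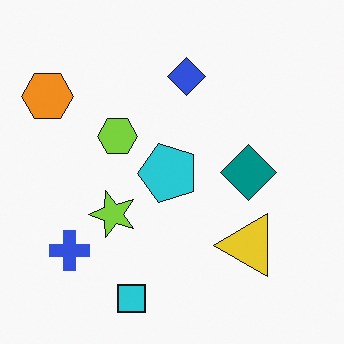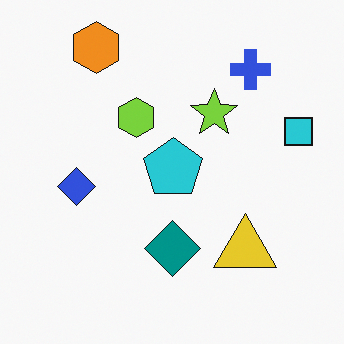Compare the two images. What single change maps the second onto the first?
It was transposed (reflected across the top-left ↔ bottom-right diagonal).

Shapes have swapped their row and column positions — what was in the top-right is now in the bottom-left — a diagonal reflection.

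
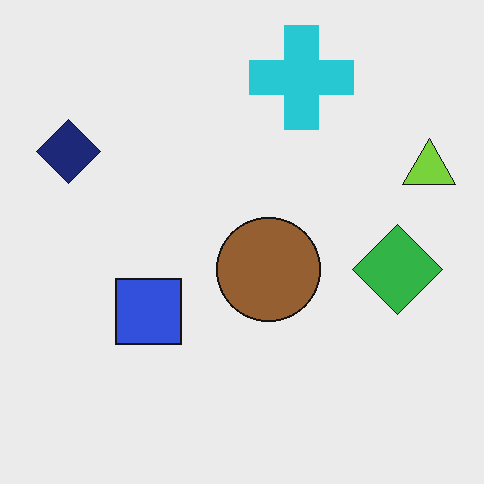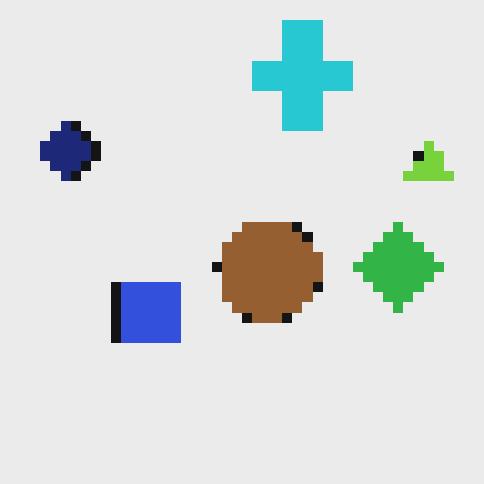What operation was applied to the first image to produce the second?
The second image is the first heavily pixelated into large blocks.

Shapes are reduced to large square blocks; fine edges and outlines are lost — a downscale-then-upscale (mosaic) effect.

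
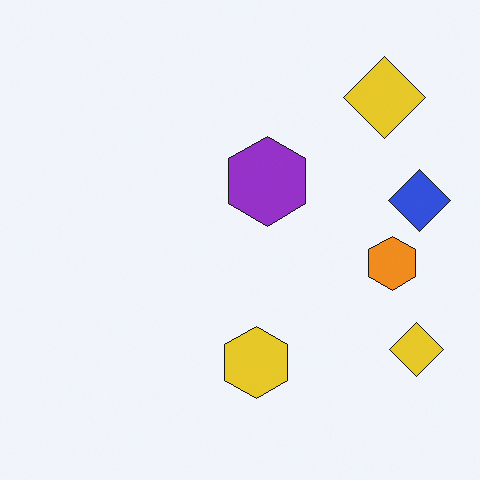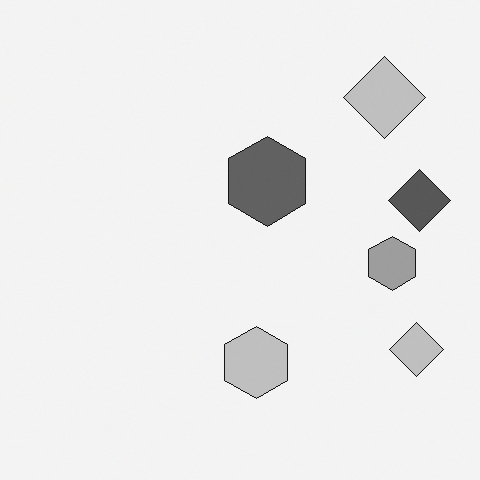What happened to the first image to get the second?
The transformation is: converted to grayscale.

All color is removed — every shape is now a shade of grey.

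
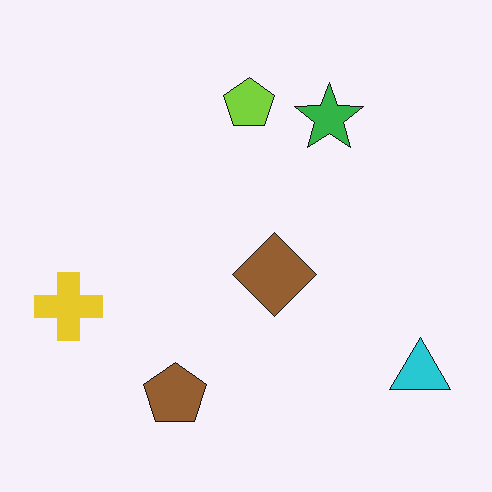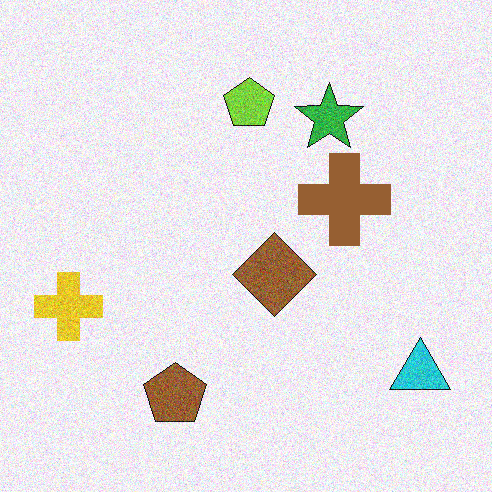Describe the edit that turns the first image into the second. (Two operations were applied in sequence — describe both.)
This is the original image degraded with visible gaussian noise, then overlaid with an additional brown cross.

Random speckle covers the whole image, including the flat background. A brown cross appears in the second image that is absent from the first.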